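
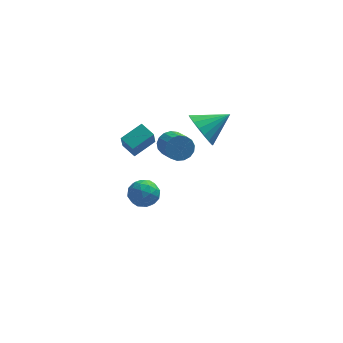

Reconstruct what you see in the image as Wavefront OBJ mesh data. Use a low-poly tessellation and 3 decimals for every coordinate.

v -0.699 2.596 -3.331
v -0.139 2.797 -3.941
v -0.221 1.303 -3.319
v 0.339 1.504 -3.929
v 0.429 1.826 -3.145
v 0.133 2.625 -3.153
v -0.493 1.475 -4.107
v -0.789 2.274 -4.115
v -0.012 2.104 -4.421
v 0.558 2.321 -3.826
v -0.918 1.779 -3.434
v -0.348 1.996 -2.839
v -0.461 2.81 -3.637
v 0.101 1.29 -3.623
v 0.154 1.479 -3.162
v 0.483 1.598 -3.521
v -0.301 2.708 -3.174
v 0.028 2.827 -3.532
v 0.362 2.256 -3.065
v -0.388 1.273 -3.728
v -0.059 1.392 -4.086
v -0.843 2.502 -3.739
v -0.514 2.621 -4.098
v -0.722 1.844 -4.195
v -0.058 2.521 -4.278
v 0.224 1.761 -4.27
v -0.266 1.744 -4.375
v -0.439 2.214 -4.38
v 0.278 2.648 -3.928
v 0.559 1.889 -3.921
v 0.612 2.078 -3.46
v 0.438 2.547 -3.465
v 0.352 2.241 -4.21
v -0.919 2.211 -3.339
v -0.638 1.452 -3.332
v -0.798 1.553 -3.795
v -0.972 2.022 -3.8
v -0.584 2.339 -2.99
v -0.302 1.579 -2.982
v 0.079 1.886 -2.88
v -0.094 2.356 -2.885
v -0.712 1.859 -3.05
v -1.153 -0.256 1.984
v -1.23 -0.852 3.011
v -0.186 0.409 2.443
v -0.263 -0.188 3.47
v -0.617 -0.832 1.69
v -0.694 -1.429 2.717
v 0.35 -0.168 2.149
v 0.273 -0.764 3.176
v 1.109 0.407 1.509
v 1.665 0.739 1.801
v 2.027 -0.415 2.423
v 1.471 -0.747 2.131
v 1.416 0.783 2.028
v 1.777 -0.371 2.65
v 1.096 0.741 2.135
v 1.458 -0.413 2.758
v 0.78 0.622 2.1
v 1.141 -0.532 2.722
v 0.539 0.455 1.929
v 0.9 -0.7 2.551
v 0.428 0.276 1.661
v 0.79 -0.878 2.284
v 0.474 0.127 1.359
v 0.836 -1.027 1.981
v 0.665 0.043 1.091
v 1.027 -1.111 1.714
v 0.958 0.042 0.919
v 1.32 -1.112 1.541
v 1.286 0.124 0.882
v 1.647 -1.03 1.504
v 1.573 0.272 0.988
v 1.934 -0.882 1.611
v 1.754 0.45 1.214
v 2.115 -0.704 1.836
v 1.787 0.619 1.507
v 2.149 -0.535 2.13
v 2.513 1.243 1.74
v 3.02 1.166 0.858
v 3.907 1.697 2.5
v 2.88 1.598 0.857
v 2.667 1.959 1.03
v 2.424 2.179 1.345
v 2.199 2.214 1.737
v 2.036 2.056 2.131
v 1.968 1.737 2.447
v 2.007 1.321 2.623
v 2.147 0.889 2.624
v 2.36 0.527 2.45
v 2.603 0.307 2.136
v 2.828 0.273 1.744
v 2.991 0.431 1.35
v 3.059 0.749 1.034
f 1 38 17
f 38 12 41
f 17 41 6
f 38 41 17
f 1 17 13
f 17 6 18
f 13 18 2
f 17 18 13
f 1 13 22
f 13 2 23
f 22 23 8
f 13 23 22
f 1 22 34
f 22 8 37
f 34 37 11
f 22 37 34
f 1 34 38
f 34 11 42
f 38 42 12
f 34 42 38
f 2 18 29
f 18 6 32
f 29 32 10
f 18 32 29
f 6 41 19
f 41 12 40
f 19 40 5
f 41 40 19
f 12 42 39
f 42 11 35
f 39 35 3
f 42 35 39
f 11 37 36
f 37 8 24
f 36 24 7
f 37 24 36
f 8 23 28
f 23 2 25
f 28 25 9
f 23 25 28
f 4 30 16
f 30 10 31
f 16 31 5
f 30 31 16
f 4 16 14
f 16 5 15
f 14 15 3
f 16 15 14
f 4 14 21
f 14 3 20
f 21 20 7
f 14 20 21
f 4 21 26
f 21 7 27
f 26 27 9
f 21 27 26
f 4 26 30
f 26 9 33
f 30 33 10
f 26 33 30
f 5 31 19
f 31 10 32
f 19 32 6
f 31 32 19
f 3 15 39
f 15 5 40
f 39 40 12
f 15 40 39
f 7 20 36
f 20 3 35
f 36 35 11
f 20 35 36
f 9 27 28
f 27 7 24
f 28 24 8
f 27 24 28
f 10 33 29
f 33 9 25
f 29 25 2
f 33 25 29
f 44 46 43
f 47 44 43
f 43 46 45
f 45 47 43
f 44 50 46
f 48 44 47
f 48 50 44
f 46 50 45
f 49 47 45
f 45 50 49
f 49 48 47
f 50 48 49
f 52 51 55
f 52 55 53
f 53 55 56
f 53 56 54
f 55 51 57
f 55 57 56
f 56 57 58
f 56 58 54
f 57 51 59
f 57 59 58
f 58 59 60
f 58 60 54
f 59 51 61
f 59 61 60
f 60 61 62
f 60 62 54
f 61 51 63
f 61 63 62
f 62 63 64
f 62 64 54
f 63 51 65
f 63 65 64
f 64 65 66
f 64 66 54
f 65 51 67
f 65 67 66
f 66 67 68
f 66 68 54
f 67 51 69
f 67 69 68
f 68 69 70
f 68 70 54
f 69 51 71
f 69 71 70
f 70 71 72
f 70 72 54
f 71 51 73
f 71 73 72
f 72 73 74
f 72 74 54
f 73 51 75
f 73 75 74
f 74 75 76
f 74 76 54
f 75 51 77
f 75 77 76
f 76 77 78
f 76 78 54
f 77 51 52
f 77 52 78
f 78 52 53
f 78 53 54
f 80 79 82
f 80 82 81
f 82 79 83
f 82 83 81
f 83 79 84
f 83 84 81
f 84 79 85
f 84 85 81
f 85 79 86
f 85 86 81
f 86 79 87
f 86 87 81
f 87 79 88
f 87 88 81
f 88 79 89
f 88 89 81
f 89 79 90
f 89 90 81
f 90 79 91
f 90 91 81
f 91 79 92
f 91 92 81
f 92 79 93
f 92 93 81
f 93 79 94
f 93 94 81
f 94 79 80
f 94 80 81



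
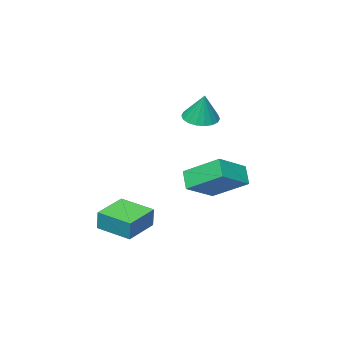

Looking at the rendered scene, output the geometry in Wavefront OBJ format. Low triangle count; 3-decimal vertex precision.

v 0.28 0.752 -4.012
v 0.384 0.926 -3.176
v -0.093 2.102 -4.246
v 0.011 2.276 -3.411
v 1.629 1.084 -4.249
v 1.733 1.258 -3.414
v 1.256 2.434 -4.484
v 1.36 2.608 -3.648
v -2.451 2.64 -3.258
v -2.762 2.119 -2.62
v -2.966 4 -2.397
v -3.276 3.479 -1.759
v -1.124 2.701 -2.561
v -1.434 2.18 -1.923
v -1.638 4.061 -1.7
v -1.949 3.54 -1.062
v -2.876 1.505 0.271
v -2.205 1.308 0.249
v -2.724 1.895 1.449
v -2.194 1.604 0.15
v -2.318 1.879 0.075
v -2.553 2.081 0.039
v -2.851 2.168 0.048
v -3.155 2.124 0.102
v -3.404 1.958 0.189
v -3.548 1.702 0.293
v -3.559 1.407 0.392
v -3.434 1.131 0.467
v -3.2 0.929 0.503
v -2.901 0.842 0.494
v -2.597 0.886 0.44
v -2.349 1.052 0.353
f 2 4 1
f 5 2 1
f 1 4 3
f 3 5 1
f 2 8 4
f 6 2 5
f 6 8 2
f 4 8 3
f 7 5 3
f 3 8 7
f 7 6 5
f 8 6 7
f 10 12 9
f 13 10 9
f 9 12 11
f 11 13 9
f 10 16 12
f 14 10 13
f 14 16 10
f 12 16 11
f 15 13 11
f 11 16 15
f 15 14 13
f 16 14 15
f 18 17 20
f 18 20 19
f 20 17 21
f 20 21 19
f 21 17 22
f 21 22 19
f 22 17 23
f 22 23 19
f 23 17 24
f 23 24 19
f 24 17 25
f 24 25 19
f 25 17 26
f 25 26 19
f 26 17 27
f 26 27 19
f 27 17 28
f 27 28 19
f 28 17 29
f 28 29 19
f 29 17 30
f 29 30 19
f 30 17 31
f 30 31 19
f 31 17 32
f 31 32 19
f 32 17 18
f 32 18 19



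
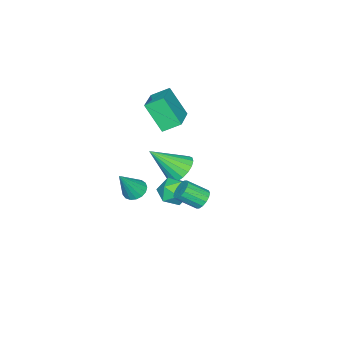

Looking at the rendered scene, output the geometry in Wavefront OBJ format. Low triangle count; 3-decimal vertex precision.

v -0.004 -3.237 -0.888
v 0.414 -3.732 -1.225
v 0.984 -3.543 0.788
v 0.586 -3.432 -1.272
v 0.623 -3.087 -1.23
v 0.517 -2.776 -1.111
v 0.291 -2.571 -0.941
v -0.002 -2.519 -0.758
v -0.296 -2.631 -0.606
v -0.523 -2.882 -0.518
v -0.631 -3.214 -0.515
v -0.595 -3.552 -0.598
v -0.424 -3.817 -0.747
v -0.156 -3.95 -0.929
v 0.146 -3.919 -1.101
v 2.699 2.72 2.898
v 3.25 2.864 2.652
v 3.831 1.943 3.415
v 3.281 1.8 3.662
v 3.22 3.057 2.907
v 3.802 2.136 3.67
v 3.051 3.159 3.159
v 3.633 2.238 3.923
v 2.787 3.144 3.342
v 3.369 2.223 4.105
v 2.5 3.016 3.406
v 3.082 2.095 4.169
v 2.266 2.808 3.334
v 2.848 1.887 4.097
v 2.149 2.577 3.145
v 2.73 1.656 3.908
v 2.178 2.384 2.89
v 2.76 1.463 3.653
v 2.347 2.282 2.637
v 2.929 1.361 3.401
v 2.611 2.297 2.455
v 3.193 1.376 3.218
v 2.898 2.425 2.391
v 3.48 1.504 3.154
v 3.132 2.633 2.463
v 3.714 1.712 3.226
v 2.558 1.256 1.688
v 3.106 0.617 2.095
v 1.394 0.803 2.545
v 1.942 0.164 2.952
v 2.085 1.074 3.115
v 2.804 1.354 2.586
v 1.696 0.066 2.054
v 2.415 0.346 1.525
v 2.574 -0.119 2.321
v 2.814 0.504 2.977
v 1.686 0.916 1.663
v 1.926 1.539 2.319
v 0.984 0.306 3.007
v 1.712 0.918 3.132
v 1.856 -1.026 4.453
v 1.428 1.048 3.423
v 1.056 1.031 3.632
v 0.669 0.87 3.717
v 0.345 0.598 3.662
v 0.147 0.267 3.477
v 0.115 -0.055 3.199
v 0.255 -0.307 2.883
v 0.539 -0.437 2.592
v 0.912 -0.42 2.383
v 1.298 -0.259 2.297
v 1.622 0.014 2.353
v 1.82 0.344 2.538
v 1.852 0.667 2.816
v -4.926 -3.073 2.278
v -4.95 -4.232 3.933
v -3.138 -2.298 2.848
v -3.163 -3.457 4.502
v -4.357 -3.943 1.678
v -4.382 -5.102 3.332
v -2.57 -3.168 2.247
v -2.594 -4.327 3.902
f 2 1 4
f 2 4 3
f 4 1 5
f 4 5 3
f 5 1 6
f 5 6 3
f 6 1 7
f 6 7 3
f 7 1 8
f 7 8 3
f 8 1 9
f 8 9 3
f 9 1 10
f 9 10 3
f 10 1 11
f 10 11 3
f 11 1 12
f 11 12 3
f 12 1 13
f 12 13 3
f 13 1 14
f 13 14 3
f 14 1 15
f 14 15 3
f 15 1 2
f 15 2 3
f 17 16 20
f 17 20 18
f 18 20 21
f 18 21 19
f 20 16 22
f 20 22 21
f 21 22 23
f 21 23 19
f 22 16 24
f 22 24 23
f 23 24 25
f 23 25 19
f 24 16 26
f 24 26 25
f 25 26 27
f 25 27 19
f 26 16 28
f 26 28 27
f 27 28 29
f 27 29 19
f 28 16 30
f 28 30 29
f 29 30 31
f 29 31 19
f 30 16 32
f 30 32 31
f 31 32 33
f 31 33 19
f 32 16 34
f 32 34 33
f 33 34 35
f 33 35 19
f 34 16 36
f 34 36 35
f 35 36 37
f 35 37 19
f 36 16 38
f 36 38 37
f 37 38 39
f 37 39 19
f 38 16 40
f 38 40 39
f 39 40 41
f 39 41 19
f 40 16 17
f 40 17 41
f 41 17 18
f 41 18 19
f 42 53 47
f 42 47 43
f 42 43 49
f 42 49 52
f 42 52 53
f 43 47 51
f 47 53 46
f 53 52 44
f 52 49 48
f 49 43 50
f 45 51 46
f 45 46 44
f 45 44 48
f 45 48 50
f 45 50 51
f 46 51 47
f 44 46 53
f 48 44 52
f 50 48 49
f 51 50 43
f 55 54 57
f 55 57 56
f 57 54 58
f 57 58 56
f 58 54 59
f 58 59 56
f 59 54 60
f 59 60 56
f 60 54 61
f 60 61 56
f 61 54 62
f 61 62 56
f 62 54 63
f 62 63 56
f 63 54 64
f 63 64 56
f 64 54 65
f 64 65 56
f 65 54 66
f 65 66 56
f 66 54 67
f 66 67 56
f 67 54 68
f 67 68 56
f 68 54 69
f 68 69 56
f 69 54 55
f 69 55 56
f 71 73 70
f 74 71 70
f 70 73 72
f 72 74 70
f 71 77 73
f 75 71 74
f 75 77 71
f 73 77 72
f 76 74 72
f 72 77 76
f 76 75 74
f 77 75 76



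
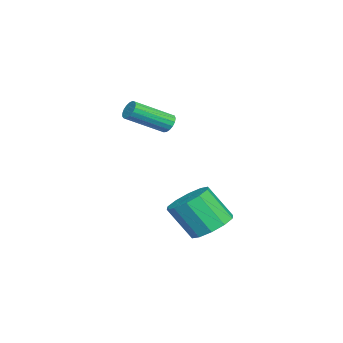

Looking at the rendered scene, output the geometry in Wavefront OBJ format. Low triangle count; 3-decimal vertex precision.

v -4.006 -2.704 -0.864
v -3.513 -2.568 -1.066
v -2.621 -4.22 0.003
v -3.114 -4.356 0.204
v -3.529 -2.432 -0.841
v -2.637 -4.083 0.228
v -3.654 -2.358 -0.622
v -2.762 -4.009 0.447
v -3.86 -2.363 -0.459
v -2.969 -4.014 0.61
v -4.1 -2.446 -0.388
v -3.208 -4.098 0.681
v -4.318 -2.589 -0.426
v -3.426 -4.241 0.643
v -4.464 -2.758 -0.565
v -3.572 -4.409 0.504
v -4.506 -2.915 -0.773
v -3.614 -4.566 0.296
v -4.433 -3.023 -1.001
v -3.541 -4.675 0.068
v -4.262 -3.059 -1.198
v -3.37 -4.71 -0.129
v -4.033 -3.013 -1.319
v -3.141 -4.664 -0.25
v -3.797 -2.896 -1.336
v -2.905 -4.548 -0.267
v -3.609 -2.736 -1.244
v -2.718 -4.387 -0.175
v 1.762 0.218 -4.727
v 2.736 -0.187 -4.957
v 2.653 -1.283 -3.383
v 1.678 -0.878 -3.153
v 2.822 0.354 -4.576
v 2.739 -0.742 -3.002
v 2.504 0.843 -4.253
v 2.42 -0.253 -2.678
v 1.902 1.093 -4.11
v 1.818 -0.003 -2.536
v 1.246 1.009 -4.203
v 1.163 -0.087 -2.629
v 0.787 0.623 -4.497
v 0.704 -0.473 -2.923
v 0.701 0.082 -4.878
v 0.618 -1.014 -3.304
v 1.02 -0.407 -5.202
v 0.936 -1.503 -3.627
v 1.622 -0.657 -5.344
v 1.538 -1.753 -3.77
v 2.277 -0.573 -5.251
v 2.194 -1.669 -3.677
f 2 1 5
f 2 5 3
f 3 5 6
f 3 6 4
f 5 1 7
f 5 7 6
f 6 7 8
f 6 8 4
f 7 1 9
f 7 9 8
f 8 9 10
f 8 10 4
f 9 1 11
f 9 11 10
f 10 11 12
f 10 12 4
f 11 1 13
f 11 13 12
f 12 13 14
f 12 14 4
f 13 1 15
f 13 15 14
f 14 15 16
f 14 16 4
f 15 1 17
f 15 17 16
f 16 17 18
f 16 18 4
f 17 1 19
f 17 19 18
f 18 19 20
f 18 20 4
f 19 1 21
f 19 21 20
f 20 21 22
f 20 22 4
f 21 1 23
f 21 23 22
f 22 23 24
f 22 24 4
f 23 1 25
f 23 25 24
f 24 25 26
f 24 26 4
f 25 1 27
f 25 27 26
f 26 27 28
f 26 28 4
f 27 1 2
f 27 2 28
f 28 2 3
f 28 3 4
f 30 29 33
f 30 33 31
f 31 33 34
f 31 34 32
f 33 29 35
f 33 35 34
f 34 35 36
f 34 36 32
f 35 29 37
f 35 37 36
f 36 37 38
f 36 38 32
f 37 29 39
f 37 39 38
f 38 39 40
f 38 40 32
f 39 29 41
f 39 41 40
f 40 41 42
f 40 42 32
f 41 29 43
f 41 43 42
f 42 43 44
f 42 44 32
f 43 29 45
f 43 45 44
f 44 45 46
f 44 46 32
f 45 29 47
f 45 47 46
f 46 47 48
f 46 48 32
f 47 29 49
f 47 49 48
f 48 49 50
f 48 50 32
f 49 29 30
f 49 30 50
f 50 30 31
f 50 31 32



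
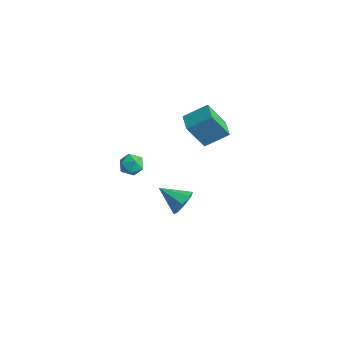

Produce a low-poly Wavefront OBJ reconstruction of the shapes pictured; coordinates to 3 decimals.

v 1.956 1.597 1.973
v 1.427 0.692 3.77
v 2.696 2.836 2.815
v 2.167 1.931 4.611
v 3.013 0.969 1.969
v 2.484 0.064 3.765
v 3.753 2.208 2.81
v 3.224 1.303 4.607
v -0.008 -1.859 0.577
v 0.704 -1.741 0.944
v 0.376 -3.059 0.216
v 1.088 -2.941 0.583
v 0.413 -3.016 1.024
v 0.176 -2.275 1.247
v 0.904 -2.525 -0.087
v 0.667 -1.784 0.136
v 1.268 -2.153 0.533
v 0.965 -2.456 1.22
v 0.115 -2.344 -0.06
v -0.188 -2.647 0.627
v 1.725 0.514 -4.209
v 2.167 0.69 -3.387
v 0.335 -0.194 -3.311
v 1.747 1.243 -3.6
v 1.313 1.37 -4.17
v 1.121 0.995 -4.763
v 1.282 0.339 -5.032
v 1.702 -0.215 -4.818
v 2.136 -0.341 -4.248
v 2.328 0.033 -3.656
f 2 4 1
f 5 2 1
f 1 4 3
f 3 5 1
f 2 8 4
f 6 2 5
f 6 8 2
f 4 8 3
f 7 5 3
f 3 8 7
f 7 6 5
f 8 6 7
f 9 20 14
f 9 14 10
f 9 10 16
f 9 16 19
f 9 19 20
f 10 14 18
f 14 20 13
f 20 19 11
f 19 16 15
f 16 10 17
f 12 18 13
f 12 13 11
f 12 11 15
f 12 15 17
f 12 17 18
f 13 18 14
f 11 13 20
f 15 11 19
f 17 15 16
f 18 17 10
f 22 21 24
f 22 24 23
f 24 21 25
f 24 25 23
f 25 21 26
f 25 26 23
f 26 21 27
f 26 27 23
f 27 21 28
f 27 28 23
f 28 21 29
f 28 29 23
f 29 21 30
f 29 30 23
f 30 21 22
f 30 22 23



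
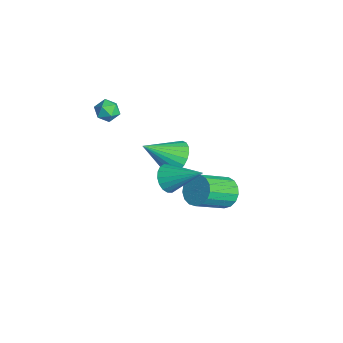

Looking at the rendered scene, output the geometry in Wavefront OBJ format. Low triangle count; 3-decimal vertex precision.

v 2.256 -0.135 1.546
v 2.781 -0.119 0.983
v 3.344 1.115 2.594
v 2.57 0.136 0.897
v 2.297 0.339 0.94
v 2.015 0.447 1.103
v 1.782 0.44 1.353
v 1.642 0.32 1.642
v 1.624 0.109 1.912
v 1.731 -0.15 2.109
v 1.942 -0.406 2.195
v 2.216 -0.608 2.152
v 2.497 -0.716 1.989
v 2.731 -0.709 1.739
v 2.871 -0.589 1.45
v 2.889 -0.378 1.18
v -0.362 3.505 -3.268
v 0.25 3.269 -3.839
v 0.715 1.679 -2.683
v 0.102 1.915 -2.112
v 0.452 3.52 -3.575
v 0.916 1.93 -2.419
v 0.467 3.767 -3.24
v 0.931 2.177 -2.084
v 0.292 3.955 -2.912
v 0.756 2.365 -1.756
v -0.033 4.039 -2.665
v 0.432 2.449 -1.51
v -0.433 4.001 -2.557
v 0.032 2.411 -1.401
v -0.817 3.85 -2.611
v -0.352 2.259 -1.455
v -1.097 3.619 -2.816
v -0.632 2.029 -1.66
v -1.208 3.362 -3.124
v -0.744 1.772 -1.968
v -1.126 3.138 -3.465
v -0.662 1.548 -2.31
v -0.869 2.998 -3.761
v -0.404 1.408 -2.606
v -0.496 2.975 -3.944
v -0.031 1.384 -2.789
v -0.092 3.072 -3.972
v 0.373 1.482 -2.817
v -0.183 1.016 0.403
v 0.664 0.665 0.085
v -0.377 -0.516 1.577
v 0.777 0.876 0.379
v 0.744 1.108 0.676
v 0.569 1.326 0.932
v 0.281 1.496 1.107
v -0.078 1.594 1.175
v -0.454 1.604 1.126
v -0.787 1.524 0.966
v -1.029 1.367 0.721
v -1.142 1.157 0.428
v -1.109 0.925 0.13
v -0.935 0.707 -0.125
v -0.646 0.536 -0.301
v -0.287 0.438 -0.369
v 0.088 0.429 -0.319
v 0.422 0.508 -0.16
v -4.128 -0.645 1.433
v -3.486 -0.651 1.199
v -4.114 -1.749 1.501
v -3.472 -1.755 1.267
v -3.606 -1.507 1.889
v -3.615 -0.825 1.847
v -3.985 -1.575 0.853
v -3.994 -0.893 0.811
v -3.398 -1.226 0.84
v -3.163 -1.184 1.481
v -4.437 -1.216 1.219
v -4.202 -1.174 1.86
f 2 1 4
f 2 4 3
f 4 1 5
f 4 5 3
f 5 1 6
f 5 6 3
f 6 1 7
f 6 7 3
f 7 1 8
f 7 8 3
f 8 1 9
f 8 9 3
f 9 1 10
f 9 10 3
f 10 1 11
f 10 11 3
f 11 1 12
f 11 12 3
f 12 1 13
f 12 13 3
f 13 1 14
f 13 14 3
f 14 1 15
f 14 15 3
f 15 1 16
f 15 16 3
f 16 1 2
f 16 2 3
f 18 17 21
f 18 21 19
f 19 21 22
f 19 22 20
f 21 17 23
f 21 23 22
f 22 23 24
f 22 24 20
f 23 17 25
f 23 25 24
f 24 25 26
f 24 26 20
f 25 17 27
f 25 27 26
f 26 27 28
f 26 28 20
f 27 17 29
f 27 29 28
f 28 29 30
f 28 30 20
f 29 17 31
f 29 31 30
f 30 31 32
f 30 32 20
f 31 17 33
f 31 33 32
f 32 33 34
f 32 34 20
f 33 17 35
f 33 35 34
f 34 35 36
f 34 36 20
f 35 17 37
f 35 37 36
f 36 37 38
f 36 38 20
f 37 17 39
f 37 39 38
f 38 39 40
f 38 40 20
f 39 17 41
f 39 41 40
f 40 41 42
f 40 42 20
f 41 17 43
f 41 43 42
f 42 43 44
f 42 44 20
f 43 17 18
f 43 18 44
f 44 18 19
f 44 19 20
f 46 45 48
f 46 48 47
f 48 45 49
f 48 49 47
f 49 45 50
f 49 50 47
f 50 45 51
f 50 51 47
f 51 45 52
f 51 52 47
f 52 45 53
f 52 53 47
f 53 45 54
f 53 54 47
f 54 45 55
f 54 55 47
f 55 45 56
f 55 56 47
f 56 45 57
f 56 57 47
f 57 45 58
f 57 58 47
f 58 45 59
f 58 59 47
f 59 45 60
f 59 60 47
f 60 45 61
f 60 61 47
f 61 45 62
f 61 62 47
f 62 45 46
f 62 46 47
f 63 74 68
f 63 68 64
f 63 64 70
f 63 70 73
f 63 73 74
f 64 68 72
f 68 74 67
f 74 73 65
f 73 70 69
f 70 64 71
f 66 72 67
f 66 67 65
f 66 65 69
f 66 69 71
f 66 71 72
f 67 72 68
f 65 67 74
f 69 65 73
f 71 69 70
f 72 71 64



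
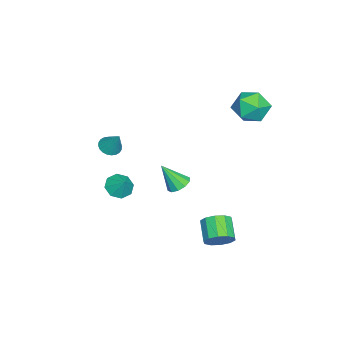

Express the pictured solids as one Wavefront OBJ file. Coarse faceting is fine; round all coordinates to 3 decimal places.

v -1.967 -3.624 -3.956
v -1.193 -3.922 -4.279
v -1.393 -3.076 -3.084
v -1.37 -3.319 -4.541
v -1.897 -2.894 -4.461
v -2.465 -2.898 -4.085
v -2.741 -3.326 -3.634
v -2.564 -3.93 -3.371
v -2.037 -4.354 -3.452
v -1.469 -4.351 -3.828
v 3.9 3.575 -2.783
v 4.388 3.606 -2.051
v 3.267 3.156 -1.285
v 2.78 3.125 -2.017
v 4.15 4.091 -2.115
v 3.029 3.641 -1.349
v 3.816 4.378 -2.434
v 2.696 3.929 -1.668
v 3.515 4.359 -2.887
v 2.394 3.909 -2.12
v 3.361 4.04 -3.299
v 2.24 3.59 -2.533
v 3.413 3.544 -3.515
v 2.292 3.094 -2.749
v 3.651 3.059 -3.451
v 2.53 2.609 -2.685
v 3.984 2.771 -3.132
v 2.864 2.322 -2.366
v 4.286 2.791 -2.68
v 3.165 2.341 -1.913
v 4.44 3.11 -2.267
v 3.319 2.66 -1.501
v 1.589 -3.066 2.092
v 1.953 -2.633 1.715
v 2.091 -2.394 3.348
v 1.724 -2.502 1.737
v 1.473 -2.457 1.813
v 1.241 -2.504 1.931
v 1.061 -2.637 2.074
v 0.962 -2.836 2.22
v 0.958 -3.069 2.346
v 1.05 -3.302 2.434
v 1.224 -3.499 2.469
v 1.454 -3.63 2.448
v 1.704 -3.675 2.372
v 1.937 -3.627 2.253
v 2.117 -3.494 2.11
v 2.216 -3.296 1.965
v 2.22 -3.063 1.838
v 2.127 -2.83 1.751
v -3.65 4.271 2.447
v -2.467 4.427 2.64
v -3.733 3.033 3.96
v -2.55 3.189 4.153
v -3.322 4.095 4.368
v -3.27 4.86 3.433
v -2.93 2.6 3.167
v -2.878 3.365 2.232
v -2.021 3.394 3.085
v -2.264 4.318 3.827
v -3.936 3.142 2.773
v -4.179 4.066 3.515
v -1.838 -0.079 -3.042
v -1.315 0.419 -2.775
v -1.682 -1.061 -1.518
v -1.744 0.568 -2.635
v -2.21 0.47 -2.65
v -2.533 0.162 -2.815
v -2.591 -0.237 -3.067
v -2.362 -0.577 -3.309
v -1.932 -0.726 -3.449
v -1.467 -0.628 -3.434
v -1.143 -0.32 -3.269
v -1.085 0.079 -3.017
f 2 1 4
f 2 4 3
f 4 1 5
f 4 5 3
f 5 1 6
f 5 6 3
f 6 1 7
f 6 7 3
f 7 1 8
f 7 8 3
f 8 1 9
f 8 9 3
f 9 1 10
f 9 10 3
f 10 1 2
f 10 2 3
f 12 11 15
f 12 15 13
f 13 15 16
f 13 16 14
f 15 11 17
f 15 17 16
f 16 17 18
f 16 18 14
f 17 11 19
f 17 19 18
f 18 19 20
f 18 20 14
f 19 11 21
f 19 21 20
f 20 21 22
f 20 22 14
f 21 11 23
f 21 23 22
f 22 23 24
f 22 24 14
f 23 11 25
f 23 25 24
f 24 25 26
f 24 26 14
f 25 11 27
f 25 27 26
f 26 27 28
f 26 28 14
f 27 11 29
f 27 29 28
f 28 29 30
f 28 30 14
f 29 11 31
f 29 31 30
f 30 31 32
f 30 32 14
f 31 11 12
f 31 12 32
f 32 12 13
f 32 13 14
f 34 33 36
f 34 36 35
f 36 33 37
f 36 37 35
f 37 33 38
f 37 38 35
f 38 33 39
f 38 39 35
f 39 33 40
f 39 40 35
f 40 33 41
f 40 41 35
f 41 33 42
f 41 42 35
f 42 33 43
f 42 43 35
f 43 33 44
f 43 44 35
f 44 33 45
f 44 45 35
f 45 33 46
f 45 46 35
f 46 33 47
f 46 47 35
f 47 33 48
f 47 48 35
f 48 33 49
f 48 49 35
f 49 33 50
f 49 50 35
f 50 33 34
f 50 34 35
f 51 62 56
f 51 56 52
f 51 52 58
f 51 58 61
f 51 61 62
f 52 56 60
f 56 62 55
f 62 61 53
f 61 58 57
f 58 52 59
f 54 60 55
f 54 55 53
f 54 53 57
f 54 57 59
f 54 59 60
f 55 60 56
f 53 55 62
f 57 53 61
f 59 57 58
f 60 59 52
f 64 63 66
f 64 66 65
f 66 63 67
f 66 67 65
f 67 63 68
f 67 68 65
f 68 63 69
f 68 69 65
f 69 63 70
f 69 70 65
f 70 63 71
f 70 71 65
f 71 63 72
f 71 72 65
f 72 63 73
f 72 73 65
f 73 63 74
f 73 74 65
f 74 63 64
f 74 64 65



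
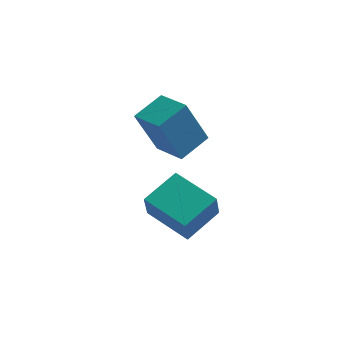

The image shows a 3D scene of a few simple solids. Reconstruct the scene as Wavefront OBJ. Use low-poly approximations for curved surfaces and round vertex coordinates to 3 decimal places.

v 2.705 -0.033 -3.935
v 2.681 -0.44 -3.077
v 1.581 0.717 -3.612
v 1.556 0.31 -2.754
v 3.404 0.83 -3.506
v 3.379 0.423 -2.648
v 2.279 1.58 -3.183
v 2.255 1.173 -2.325
v 1.748 1.41 -1.597
v 1.206 1.19 -0.248
v 2.342 2.105 -1.245
v 1.8 1.886 0.104
v 2.46 0.714 -1.424
v 1.918 0.495 -0.075
v 3.054 1.41 -1.072
v 2.512 1.19 0.277
f 2 4 1
f 5 2 1
f 1 4 3
f 3 5 1
f 2 8 4
f 6 2 5
f 6 8 2
f 4 8 3
f 7 5 3
f 3 8 7
f 7 6 5
f 8 6 7
f 10 12 9
f 13 10 9
f 9 12 11
f 11 13 9
f 10 16 12
f 14 10 13
f 14 16 10
f 12 16 11
f 15 13 11
f 11 16 15
f 15 14 13
f 16 14 15



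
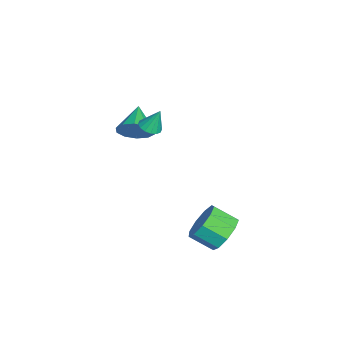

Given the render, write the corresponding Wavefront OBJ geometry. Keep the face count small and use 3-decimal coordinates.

v -0.845 -2.085 2.888
v -0.499 -2.517 3.062
v -0.815 -1.615 3.992
v -0.313 -2.302 2.966
v -0.269 -2.029 2.848
v -0.38 -1.771 2.742
v -0.615 -1.597 2.674
v -0.912 -1.554 2.664
v -1.191 -1.653 2.714
v -1.378 -1.868 2.811
v -1.421 -2.141 2.928
v -1.31 -2.399 3.035
v -1.075 -2.573 3.102
v -0.778 -2.616 3.112
v 2.943 1.428 -1.447
v 3.495 0.89 -2.1
v 3.25 -0.205 -1.405
v 2.697 0.332 -0.753
v 3.896 1.124 -1.588
v 3.65 0.029 -0.893
v 3.851 1.501 -1.011
v 3.605 0.406 -0.316
v 3.38 1.843 -0.638
v 3.135 0.748 0.057
v 2.706 1.991 -0.644
v 2.46 0.896 0.051
v 2.142 1.875 -1.026
v 1.896 0.78 -0.331
v 1.953 1.55 -1.605
v 1.707 0.455 -0.91
v 2.227 1.167 -2.111
v 1.981 0.072 -1.416
v 2.836 0.906 -2.306
v 2.591 -0.189 -1.611
v -2.27 -2.837 1.465
v -1.901 -2.305 2.146
v -3.69 -2.763 2.175
v -2.092 -1.952 1.727
v -2.352 -1.937 1.207
v -2.579 -2.266 0.786
v -2.689 -2.813 0.624
v -2.638 -3.369 0.783
v -2.447 -3.722 1.203
v -2.188 -3.737 1.723
v -1.96 -3.408 2.144
v -1.85 -2.861 2.306
f 2 1 4
f 2 4 3
f 4 1 5
f 4 5 3
f 5 1 6
f 5 6 3
f 6 1 7
f 6 7 3
f 7 1 8
f 7 8 3
f 8 1 9
f 8 9 3
f 9 1 10
f 9 10 3
f 10 1 11
f 10 11 3
f 11 1 12
f 11 12 3
f 12 1 13
f 12 13 3
f 13 1 14
f 13 14 3
f 14 1 2
f 14 2 3
f 16 15 19
f 16 19 17
f 17 19 20
f 17 20 18
f 19 15 21
f 19 21 20
f 20 21 22
f 20 22 18
f 21 15 23
f 21 23 22
f 22 23 24
f 22 24 18
f 23 15 25
f 23 25 24
f 24 25 26
f 24 26 18
f 25 15 27
f 25 27 26
f 26 27 28
f 26 28 18
f 27 15 29
f 27 29 28
f 28 29 30
f 28 30 18
f 29 15 31
f 29 31 30
f 30 31 32
f 30 32 18
f 31 15 33
f 31 33 32
f 32 33 34
f 32 34 18
f 33 15 16
f 33 16 34
f 34 16 17
f 34 17 18
f 36 35 38
f 36 38 37
f 38 35 39
f 38 39 37
f 39 35 40
f 39 40 37
f 40 35 41
f 40 41 37
f 41 35 42
f 41 42 37
f 42 35 43
f 42 43 37
f 43 35 44
f 43 44 37
f 44 35 45
f 44 45 37
f 45 35 46
f 45 46 37
f 46 35 36
f 46 36 37



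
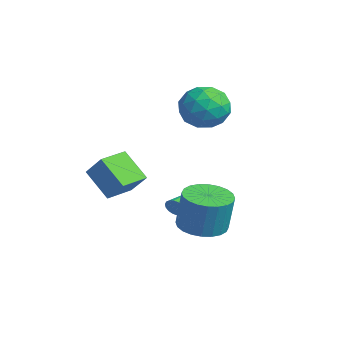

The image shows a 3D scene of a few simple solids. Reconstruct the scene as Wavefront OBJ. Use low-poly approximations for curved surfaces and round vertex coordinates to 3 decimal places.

v 0.093 -1.379 -1.709
v 1.157 -1.386 -1.894
v 1.471 -1.247 -0.096
v 0.407 -1.241 0.089
v 1.074 -0.973 -1.911
v 1.387 -0.834 -0.113
v 0.84 -0.623 -1.897
v 1.153 -0.484 -0.1
v 0.493 -0.387 -1.855
v 0.807 -0.248 -0.058
v 0.086 -0.303 -1.791
v 0.399 -0.164 0.007
v -0.321 -0.382 -1.714
v -0.008 -0.243 0.084
v -0.664 -0.613 -1.636
v -0.351 -0.475 0.162
v -0.893 -0.961 -1.569
v -0.579 -0.823 0.228
v -0.971 -1.373 -1.524
v -0.657 -1.234 0.274
v -0.887 -1.786 -1.507
v -0.574 -1.647 0.291
v -0.653 -2.136 -1.52
v -0.34 -1.997 0.277
v -0.307 -2.372 -1.562
v 0.007 -2.233 0.235
v 0.101 -2.456 -1.627
v 0.414 -2.317 0.171
v 0.508 -2.377 -1.704
v 0.821 -2.238 0.094
v 0.851 -2.145 -1.782
v 1.164 -2.007 0.016
v 1.079 -1.797 -1.848
v 1.393 -1.659 -0.051
v -4.873 0.799 3.572
v -4.11 1.362 2.822
v -3.67 -0.742 3.638
v -2.907 -0.179 2.888
v -3.055 0.228 4.016
v -3.798 1.181 3.976
v -3.982 -0.561 2.484
v -4.725 0.392 2.444
v -3.559 0.522 2.149
v -2.987 1.009 3.096
v -4.793 -0.389 3.364
v -4.221 0.098 4.311
v -4.597 1.216 3.191
v -3.183 -0.596 3.269
v -3.27 -0.357 3.932
v -2.822 -0.026 3.491
v -4.414 1.109 3.87
v -3.966 1.44 3.428
v -3.345 0.774 4.131
v -3.814 -0.82 3.032
v -3.366 -0.489 2.59
v -4.958 0.646 2.969
v -4.51 0.977 2.528
v -4.435 -0.154 2.329
v -3.825 1.053 2.355
v -3.118 0.147 2.393
v -3.75 -0.077 2.156
v -4.187 0.483 2.132
v -3.489 1.339 2.911
v -2.781 0.433 2.95
v -2.868 0.673 3.613
v -3.305 1.233 3.59
v -3.165 0.845 2.516
v -4.999 0.187 3.51
v -4.291 -0.719 3.549
v -4.475 -0.613 2.87
v -4.912 -0.053 2.847
v -4.662 0.473 4.067
v -3.955 -0.433 4.105
v -3.593 0.137 4.328
v -4.03 0.697 4.304
v -4.615 -0.225 3.944
v -3.765 -5.024 0.294
v -2.877 -4.652 1.323
v -4.337 -3.78 0.337
v -3.448 -3.407 1.366
v -2.652 -4.473 -0.866
v -1.763 -4.1 0.163
v -3.223 -3.228 -0.823
v -2.335 -2.856 0.206
v -2.915 -1.382 -2.051
v -2.66 -1.349 -1.611
v -3.885 -0.078 -1.589
v -2.542 -1.212 -1.749
v -2.498 -1.109 -1.946
v -2.536 -1.061 -2.164
v -2.65 -1.076 -2.36
v -2.816 -1.152 -2.495
v -3.002 -1.273 -2.542
v -3.171 -1.416 -2.491
v -3.289 -1.553 -2.354
v -3.333 -1.656 -2.156
v -3.294 -1.704 -1.938
v -3.181 -1.689 -1.742
v -3.014 -1.613 -1.607
v -2.829 -1.492 -1.561
f 2 1 5
f 2 5 3
f 3 5 6
f 3 6 4
f 5 1 7
f 5 7 6
f 6 7 8
f 6 8 4
f 7 1 9
f 7 9 8
f 8 9 10
f 8 10 4
f 9 1 11
f 9 11 10
f 10 11 12
f 10 12 4
f 11 1 13
f 11 13 12
f 12 13 14
f 12 14 4
f 13 1 15
f 13 15 14
f 14 15 16
f 14 16 4
f 15 1 17
f 15 17 16
f 16 17 18
f 16 18 4
f 17 1 19
f 17 19 18
f 18 19 20
f 18 20 4
f 19 1 21
f 19 21 20
f 20 21 22
f 20 22 4
f 21 1 23
f 21 23 22
f 22 23 24
f 22 24 4
f 23 1 25
f 23 25 24
f 24 25 26
f 24 26 4
f 25 1 27
f 25 27 26
f 26 27 28
f 26 28 4
f 27 1 29
f 27 29 28
f 28 29 30
f 28 30 4
f 29 1 31
f 29 31 30
f 30 31 32
f 30 32 4
f 31 1 33
f 31 33 32
f 32 33 34
f 32 34 4
f 33 1 2
f 33 2 34
f 34 2 3
f 34 3 4
f 35 72 51
f 72 46 75
f 51 75 40
f 72 75 51
f 35 51 47
f 51 40 52
f 47 52 36
f 51 52 47
f 35 47 56
f 47 36 57
f 56 57 42
f 47 57 56
f 35 56 68
f 56 42 71
f 68 71 45
f 56 71 68
f 35 68 72
f 68 45 76
f 72 76 46
f 68 76 72
f 36 52 63
f 52 40 66
f 63 66 44
f 52 66 63
f 40 75 53
f 75 46 74
f 53 74 39
f 75 74 53
f 46 76 73
f 76 45 69
f 73 69 37
f 76 69 73
f 45 71 70
f 71 42 58
f 70 58 41
f 71 58 70
f 42 57 62
f 57 36 59
f 62 59 43
f 57 59 62
f 38 64 50
f 64 44 65
f 50 65 39
f 64 65 50
f 38 50 48
f 50 39 49
f 48 49 37
f 50 49 48
f 38 48 55
f 48 37 54
f 55 54 41
f 48 54 55
f 38 55 60
f 55 41 61
f 60 61 43
f 55 61 60
f 38 60 64
f 60 43 67
f 64 67 44
f 60 67 64
f 39 65 53
f 65 44 66
f 53 66 40
f 65 66 53
f 37 49 73
f 49 39 74
f 73 74 46
f 49 74 73
f 41 54 70
f 54 37 69
f 70 69 45
f 54 69 70
f 43 61 62
f 61 41 58
f 62 58 42
f 61 58 62
f 44 67 63
f 67 43 59
f 63 59 36
f 67 59 63
f 78 80 77
f 81 78 77
f 77 80 79
f 79 81 77
f 78 84 80
f 82 78 81
f 82 84 78
f 80 84 79
f 83 81 79
f 79 84 83
f 83 82 81
f 84 82 83
f 86 85 88
f 86 88 87
f 88 85 89
f 88 89 87
f 89 85 90
f 89 90 87
f 90 85 91
f 90 91 87
f 91 85 92
f 91 92 87
f 92 85 93
f 92 93 87
f 93 85 94
f 93 94 87
f 94 85 95
f 94 95 87
f 95 85 96
f 95 96 87
f 96 85 97
f 96 97 87
f 97 85 98
f 97 98 87
f 98 85 99
f 98 99 87
f 99 85 100
f 99 100 87
f 100 85 86
f 100 86 87



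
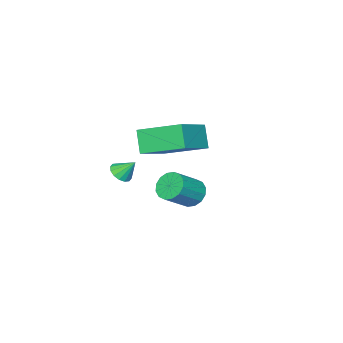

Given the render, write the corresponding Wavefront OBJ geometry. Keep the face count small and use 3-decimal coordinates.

v 0.11 -0.343 2.267
v 2.047 -0.014 3.234
v -0.601 1.593 3.033
v 1.337 1.922 4
v 0.543 0.238 1.2
v 2.481 0.567 2.167
v -0.167 2.174 1.966
v 1.77 2.503 2.933
v -2.007 -0.32 -2.764
v -1.564 -0.572 -3.395
v -0.251 -0.791 -2.386
v -0.693 -0.54 -1.756
v -1.506 -0.157 -3.38
v -0.193 -0.376 -2.372
v -1.582 0.214 -3.2
v -0.269 -0.005 -2.192
v -1.772 0.442 -2.904
v -0.459 0.223 -1.895
v -2.024 0.466 -2.57
v -0.711 0.246 -1.562
v -2.272 0.279 -2.288
v -0.959 0.059 -1.28
v -2.449 -0.069 -2.134
v -1.136 -0.288 -1.125
v -2.507 -0.484 -2.148
v -1.194 -0.703 -1.14
v -2.431 -0.855 -2.328
v -1.118 -1.074 -1.32
v -2.241 -1.083 -2.625
v -0.928 -1.302 -1.616
v -1.989 -1.106 -2.958
v -0.676 -1.326 -1.95
v -1.741 -0.919 -3.24
v -0.428 -1.139 -2.232
v 2.233 -0.799 0.336
v 2.5 -0.338 0.059
v 1.967 -0.181 1.104
v 2.207 -0.336 -0.045
v 1.921 -0.457 -0.046
v 1.718 -0.67 0.055
v 1.654 -0.917 0.231
v 1.744 -1.133 0.436
v 1.966 -1.259 0.614
v 2.259 -1.261 0.717
v 2.544 -1.14 0.719
v 2.747 -0.927 0.617
v 2.811 -0.68 0.441
v 2.721 -0.464 0.236
f 2 4 1
f 5 2 1
f 1 4 3
f 3 5 1
f 2 8 4
f 6 2 5
f 6 8 2
f 4 8 3
f 7 5 3
f 3 8 7
f 7 6 5
f 8 6 7
f 10 9 13
f 10 13 11
f 11 13 14
f 11 14 12
f 13 9 15
f 13 15 14
f 14 15 16
f 14 16 12
f 15 9 17
f 15 17 16
f 16 17 18
f 16 18 12
f 17 9 19
f 17 19 18
f 18 19 20
f 18 20 12
f 19 9 21
f 19 21 20
f 20 21 22
f 20 22 12
f 21 9 23
f 21 23 22
f 22 23 24
f 22 24 12
f 23 9 25
f 23 25 24
f 24 25 26
f 24 26 12
f 25 9 27
f 25 27 26
f 26 27 28
f 26 28 12
f 27 9 29
f 27 29 28
f 28 29 30
f 28 30 12
f 29 9 31
f 29 31 30
f 30 31 32
f 30 32 12
f 31 9 33
f 31 33 32
f 32 33 34
f 32 34 12
f 33 9 10
f 33 10 34
f 34 10 11
f 34 11 12
f 36 35 38
f 36 38 37
f 38 35 39
f 38 39 37
f 39 35 40
f 39 40 37
f 40 35 41
f 40 41 37
f 41 35 42
f 41 42 37
f 42 35 43
f 42 43 37
f 43 35 44
f 43 44 37
f 44 35 45
f 44 45 37
f 45 35 46
f 45 46 37
f 46 35 47
f 46 47 37
f 47 35 48
f 47 48 37
f 48 35 36
f 48 36 37



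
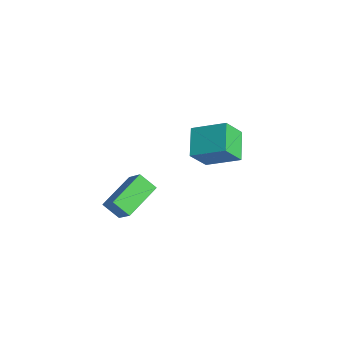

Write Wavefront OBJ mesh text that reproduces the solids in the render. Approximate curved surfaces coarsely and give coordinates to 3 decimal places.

v 2.728 -3.387 -1.936
v 1.99 -3.903 -1.255
v 1.97 -1.502 -1.329
v 1.231 -2.019 -0.648
v 3.789 -3.341 -0.752
v 3.05 -3.858 -0.071
v 3.03 -1.457 -0.145
v 2.292 -1.973 0.536
v 0.028 3.082 -0.919
v 0.103 2.103 0.394
v 1.288 4.392 -0.014
v 1.363 3.412 1.299
v 1.397 2.248 -1.619
v 1.472 1.268 -0.306
v 2.657 3.557 -0.714
v 2.732 2.578 0.599
f 2 4 1
f 5 2 1
f 1 4 3
f 3 5 1
f 2 8 4
f 6 2 5
f 6 8 2
f 4 8 3
f 7 5 3
f 3 8 7
f 7 6 5
f 8 6 7
f 10 12 9
f 13 10 9
f 9 12 11
f 11 13 9
f 10 16 12
f 14 10 13
f 14 16 10
f 12 16 11
f 15 13 11
f 11 16 15
f 15 14 13
f 16 14 15



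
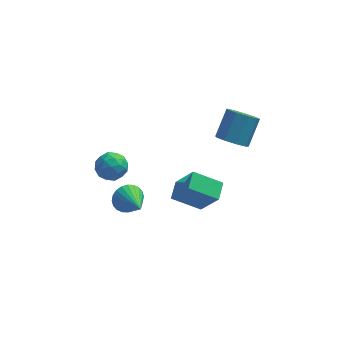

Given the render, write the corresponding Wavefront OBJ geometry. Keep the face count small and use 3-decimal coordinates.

v -4.362 1.886 -3.077
v -3.618 2.596 -3.128
v -3.262 0.704 -3.492
v -2.518 1.414 -3.543
v -2.927 1.162 -2.632
v -3.607 1.893 -2.375
v -3.273 1.407 -4.245
v -3.953 2.138 -3.988
v -2.944 2.301 -3.85
v -2.731 2.149 -2.853
v -4.149 1.151 -3.767
v -3.936 0.999 -2.77
v -4.086 2.345 -3.066
v -2.794 0.955 -3.554
v -3.034 0.807 -3.018
v -2.597 1.225 -3.049
v -4.08 1.931 -2.623
v -3.643 2.349 -2.654
v -3.237 1.506 -2.362
v -3.237 0.951 -3.966
v -2.8 1.369 -3.997
v -4.283 2.075 -3.571
v -3.846 2.493 -3.602
v -3.643 1.794 -4.258
v -3.253 2.589 -3.521
v -2.607 1.894 -3.765
v -3.05 1.89 -4.177
v -3.45 2.319 -4.026
v -3.128 2.5 -2.935
v -2.481 1.805 -3.179
v -2.722 1.657 -2.643
v -3.121 2.086 -2.492
v -2.732 2.326 -3.359
v -4.399 1.495 -3.441
v -3.752 0.8 -3.685
v -3.759 1.214 -4.128
v -4.158 1.643 -3.977
v -4.273 1.406 -2.855
v -3.627 0.711 -3.099
v -3.43 0.981 -2.594
v -3.83 1.41 -2.443
v -4.148 0.974 -3.261
v 3.398 0.004 0.939
v 4.161 -0.613 1.13
v 4.805 0.599 2.472
v 4.042 1.216 2.281
v 4.337 -0.167 0.642
v 4.982 1.045 1.985
v 4.074 0.359 0.293
v 4.718 1.571 1.636
v 3.494 0.719 0.247
v 4.139 1.931 1.589
v 2.869 0.745 0.524
v 3.514 1.957 1.866
v 2.492 0.423 0.995
v 3.136 1.635 2.338
v 2.538 -0.094 1.44
v 3.182 1.118 2.783
v 2.987 -0.566 1.65
v 3.631 0.646 2.993
v 3.628 -0.771 1.528
v 4.272 0.441 2.87
v -2.387 -2.45 -1.837
v -2.072 -1.912 -1.133
v -1.633 -4.19 -0.843
v -2.411 -1.992 -1.016
v -2.745 -2.142 -1.025
v -3.025 -2.338 -1.156
v -3.208 -2.552 -1.392
v -3.266 -2.75 -1.695
v -3.19 -2.903 -2.02
v -2.991 -2.986 -2.317
v -2.701 -2.988 -2.54
v -2.362 -2.909 -2.657
v -2.028 -2.759 -2.649
v -1.748 -2.562 -2.517
v -1.565 -2.349 -2.282
v -1.507 -2.15 -1.978
v -1.583 -1.998 -1.654
v -1.782 -1.914 -1.357
v 0.012 -2.702 -1.537
v 0.974 -3.43 0.291
v 0.27 -1.583 -1.228
v 1.232 -2.31 0.6
v 1.668 -2.83 -2.46
v 2.63 -3.557 -0.632
v 1.926 -1.71 -2.151
v 2.888 -2.438 -0.323
f 1 38 17
f 38 12 41
f 17 41 6
f 38 41 17
f 1 17 13
f 17 6 18
f 13 18 2
f 17 18 13
f 1 13 22
f 13 2 23
f 22 23 8
f 13 23 22
f 1 22 34
f 22 8 37
f 34 37 11
f 22 37 34
f 1 34 38
f 34 11 42
f 38 42 12
f 34 42 38
f 2 18 29
f 18 6 32
f 29 32 10
f 18 32 29
f 6 41 19
f 41 12 40
f 19 40 5
f 41 40 19
f 12 42 39
f 42 11 35
f 39 35 3
f 42 35 39
f 11 37 36
f 37 8 24
f 36 24 7
f 37 24 36
f 8 23 28
f 23 2 25
f 28 25 9
f 23 25 28
f 4 30 16
f 30 10 31
f 16 31 5
f 30 31 16
f 4 16 14
f 16 5 15
f 14 15 3
f 16 15 14
f 4 14 21
f 14 3 20
f 21 20 7
f 14 20 21
f 4 21 26
f 21 7 27
f 26 27 9
f 21 27 26
f 4 26 30
f 26 9 33
f 30 33 10
f 26 33 30
f 5 31 19
f 31 10 32
f 19 32 6
f 31 32 19
f 3 15 39
f 15 5 40
f 39 40 12
f 15 40 39
f 7 20 36
f 20 3 35
f 36 35 11
f 20 35 36
f 9 27 28
f 27 7 24
f 28 24 8
f 27 24 28
f 10 33 29
f 33 9 25
f 29 25 2
f 33 25 29
f 44 43 47
f 44 47 45
f 45 47 48
f 45 48 46
f 47 43 49
f 47 49 48
f 48 49 50
f 48 50 46
f 49 43 51
f 49 51 50
f 50 51 52
f 50 52 46
f 51 43 53
f 51 53 52
f 52 53 54
f 52 54 46
f 53 43 55
f 53 55 54
f 54 55 56
f 54 56 46
f 55 43 57
f 55 57 56
f 56 57 58
f 56 58 46
f 57 43 59
f 57 59 58
f 58 59 60
f 58 60 46
f 59 43 61
f 59 61 60
f 60 61 62
f 60 62 46
f 61 43 44
f 61 44 62
f 62 44 45
f 62 45 46
f 64 63 66
f 64 66 65
f 66 63 67
f 66 67 65
f 67 63 68
f 67 68 65
f 68 63 69
f 68 69 65
f 69 63 70
f 69 70 65
f 70 63 71
f 70 71 65
f 71 63 72
f 71 72 65
f 72 63 73
f 72 73 65
f 73 63 74
f 73 74 65
f 74 63 75
f 74 75 65
f 75 63 76
f 75 76 65
f 76 63 77
f 76 77 65
f 77 63 78
f 77 78 65
f 78 63 79
f 78 79 65
f 79 63 80
f 79 80 65
f 80 63 64
f 80 64 65
f 82 84 81
f 85 82 81
f 81 84 83
f 83 85 81
f 82 88 84
f 86 82 85
f 86 88 82
f 84 88 83
f 87 85 83
f 83 88 87
f 87 86 85
f 88 86 87



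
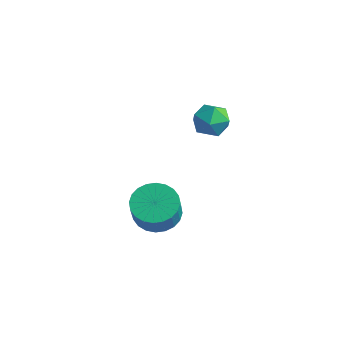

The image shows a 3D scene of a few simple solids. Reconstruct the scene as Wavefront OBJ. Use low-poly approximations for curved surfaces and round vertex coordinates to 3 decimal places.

v -0.907 -0.177 2.293
v -0.206 -0.758 2.206
v -1.814 -1.182 1.694
v -1.113 -1.763 1.607
v -1.433 -1.553 2.438
v -0.873 -0.932 2.808
v -1.147 -1.008 1.092
v -0.587 -0.387 1.462
v -0.355 -1.272 1.464
v -0.531 -1.609 2.296
v -1.489 -0.331 1.604
v -1.665 -0.668 2.436
v -2.337 -2.859 -3.663
v -1.755 -3.595 -4.178
v -1.382 -4.157 -2.952
v -1.963 -3.421 -2.437
v -1.474 -3.291 -4.124
v -1.1 -3.854 -2.898
v -1.323 -2.922 -4.001
v -0.95 -3.484 -2.774
v -1.327 -2.543 -3.826
v -0.954 -3.106 -2.599
v -1.485 -2.212 -3.626
v -1.112 -2.775 -2.399
v -1.773 -1.979 -3.431
v -1.399 -2.542 -2.205
v -2.146 -1.881 -3.273
v -1.772 -2.444 -2.046
v -2.548 -1.931 -3.173
v -2.175 -2.494 -1.947
v -2.918 -2.123 -3.148
v -2.545 -2.685 -1.922
v -3.2 -2.426 -3.202
v -2.826 -2.989 -1.976
v -3.35 -2.796 -3.326
v -2.977 -3.358 -2.099
v -3.346 -3.174 -3.501
v -2.973 -3.737 -2.274
v -3.188 -3.505 -3.701
v -2.815 -4.068 -2.474
v -2.901 -3.738 -3.895
v -2.527 -4.301 -2.669
v -2.528 -3.836 -4.054
v -2.154 -4.399 -2.827
v -2.125 -3.786 -4.153
v -1.752 -4.349 -2.927
f 1 12 6
f 1 6 2
f 1 2 8
f 1 8 11
f 1 11 12
f 2 6 10
f 6 12 5
f 12 11 3
f 11 8 7
f 8 2 9
f 4 10 5
f 4 5 3
f 4 3 7
f 4 7 9
f 4 9 10
f 5 10 6
f 3 5 12
f 7 3 11
f 9 7 8
f 10 9 2
f 14 13 17
f 14 17 15
f 15 17 18
f 15 18 16
f 17 13 19
f 17 19 18
f 18 19 20
f 18 20 16
f 19 13 21
f 19 21 20
f 20 21 22
f 20 22 16
f 21 13 23
f 21 23 22
f 22 23 24
f 22 24 16
f 23 13 25
f 23 25 24
f 24 25 26
f 24 26 16
f 25 13 27
f 25 27 26
f 26 27 28
f 26 28 16
f 27 13 29
f 27 29 28
f 28 29 30
f 28 30 16
f 29 13 31
f 29 31 30
f 30 31 32
f 30 32 16
f 31 13 33
f 31 33 32
f 32 33 34
f 32 34 16
f 33 13 35
f 33 35 34
f 34 35 36
f 34 36 16
f 35 13 37
f 35 37 36
f 36 37 38
f 36 38 16
f 37 13 39
f 37 39 38
f 38 39 40
f 38 40 16
f 39 13 41
f 39 41 40
f 40 41 42
f 40 42 16
f 41 13 43
f 41 43 42
f 42 43 44
f 42 44 16
f 43 13 45
f 43 45 44
f 44 45 46
f 44 46 16
f 45 13 14
f 45 14 46
f 46 14 15
f 46 15 16



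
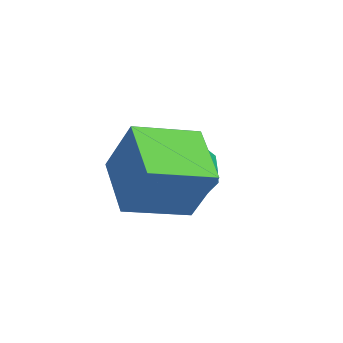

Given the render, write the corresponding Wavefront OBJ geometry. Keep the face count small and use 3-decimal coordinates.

v 0.283 -1.714 -0.125
v -1.513 -1.207 0.859
v 0.587 0.259 -0.589
v -1.21 0.767 0.395
v 1.29 -1.467 1.585
v -0.507 -0.959 2.569
v 1.593 0.507 1.121
v -0.203 1.014 2.105
v -2.384 2.087 -0.629
v -1.798 2.202 -1.066
v -0.97 1.627 -0.109
v -1.556 1.513 0.329
v -1.87 2.602 -0.764
v -1.042 2.027 0.193
v -2.182 2.761 -0.399
v -1.354 2.186 0.558
v -2.588 2.605 -0.141
v -1.76 2.03 0.816
v -2.899 2.207 -0.111
v -2.071 1.632 0.846
v -2.969 1.753 -0.323
v -2.141 1.178 0.634
v -2.765 1.455 -0.678
v -1.937 0.88 0.279
v -2.383 1.453 -1.01
v -1.555 0.879 -0.053
v -2.001 1.748 -1.163
v -1.173 1.173 -0.206
f 2 4 1
f 5 2 1
f 1 4 3
f 3 5 1
f 2 8 4
f 6 2 5
f 6 8 2
f 4 8 3
f 7 5 3
f 3 8 7
f 7 6 5
f 8 6 7
f 10 9 13
f 10 13 11
f 11 13 14
f 11 14 12
f 13 9 15
f 13 15 14
f 14 15 16
f 14 16 12
f 15 9 17
f 15 17 16
f 16 17 18
f 16 18 12
f 17 9 19
f 17 19 18
f 18 19 20
f 18 20 12
f 19 9 21
f 19 21 20
f 20 21 22
f 20 22 12
f 21 9 23
f 21 23 22
f 22 23 24
f 22 24 12
f 23 9 25
f 23 25 24
f 24 25 26
f 24 26 12
f 25 9 27
f 25 27 26
f 26 27 28
f 26 28 12
f 27 9 10
f 27 10 28
f 28 10 11
f 28 11 12



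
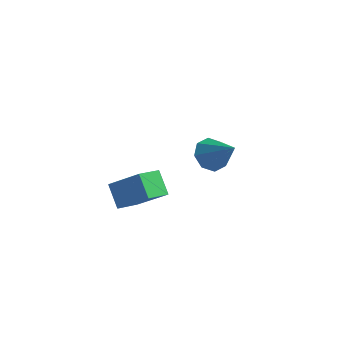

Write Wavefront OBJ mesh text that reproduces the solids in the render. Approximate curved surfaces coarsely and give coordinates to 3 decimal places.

v -1.468 -2.426 -1.043
v 0.141 -2.473 0.29
v -1.002 -1.201 -1.562
v 0.607 -1.247 -0.23
v -0.687 -3.133 -2.01
v 0.922 -3.179 -0.678
v -0.221 -1.907 -2.53
v 1.388 -1.954 -1.197
v 1.199 3.886 -2.777
v 1.801 4.659 -3.094
v 2.641 3.334 -1.383
v 1.318 4.873 -2.51
v 0.765 4.509 -2.082
v 0.466 3.78 -2.061
v 0.597 3.112 -2.46
v 1.08 2.898 -3.045
v 1.633 3.262 -3.473
v 1.932 3.991 -3.493
f 2 4 1
f 5 2 1
f 1 4 3
f 3 5 1
f 2 8 4
f 6 2 5
f 6 8 2
f 4 8 3
f 7 5 3
f 3 8 7
f 7 6 5
f 8 6 7
f 10 9 12
f 10 12 11
f 12 9 13
f 12 13 11
f 13 9 14
f 13 14 11
f 14 9 15
f 14 15 11
f 15 9 16
f 15 16 11
f 16 9 17
f 16 17 11
f 17 9 18
f 17 18 11
f 18 9 10
f 18 10 11



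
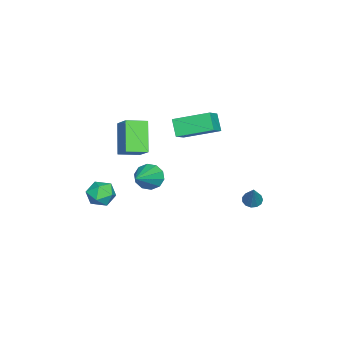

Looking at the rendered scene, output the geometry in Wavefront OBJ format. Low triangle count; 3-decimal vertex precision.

v -0.664 -4.072 2.089
v 0.136 -3.36 2.911
v -1.288 -3.098 1.853
v -0.488 -2.386 2.675
v 0.528 -3.674 0.585
v 1.328 -2.962 1.407
v -0.096 -2.7 0.349
v 0.704 -1.988 1.171
v -1.195 -2.576 -1.966
v -0.809 -2.343 -2.663
v 0.735 -2.684 -0.934
v -0.927 -1.92 -2.398
v -1.147 -1.748 -1.968
v -1.386 -1.892 -1.537
v -1.551 -2.298 -1.27
v -1.58 -2.81 -1.268
v -1.462 -3.233 -1.533
v -1.242 -3.405 -1.963
v -1.003 -3.261 -2.394
v -0.838 -2.855 -2.661
v -3.555 2.314 -4.284
v -3.101 2.362 -4.59
v -2.625 2.606 -2.856
v -3.222 2.646 -4.569
v -3.45 2.825 -4.458
v -3.711 2.841 -4.291
v -3.922 2.69 -4.122
v -4.017 2.42 -4.005
v -3.966 2.116 -3.976
v -3.784 1.874 -4.045
v -3.53 1.772 -4.19
v -3.284 1.842 -4.365
v -3.124 2.062 -4.514
v 1.732 -3.928 -1.155
v 2.154 -3.227 -1.353
v 2.906 -4.553 -0.867
v 3.328 -3.852 -1.065
v 2.847 -3.873 -0.376
v 2.121 -3.486 -0.553
v 2.939 -4.294 -1.667
v 2.213 -3.907 -1.844
v 2.899 -3.453 -1.669
v 2.843 -3.193 -0.871
v 2.217 -4.587 -1.349
v 2.161 -4.327 -0.551
v -0.654 -0.568 1.696
v -1.232 -0.951 2.55
v -0.899 1.309 2.37
v -1.476 0.927 3.225
v 0.356 -0.667 2.335
v -0.221 -1.049 3.19
v 0.112 1.211 3.01
v -0.466 0.828 3.864
f 2 4 1
f 5 2 1
f 1 4 3
f 3 5 1
f 2 8 4
f 6 2 5
f 6 8 2
f 4 8 3
f 7 5 3
f 3 8 7
f 7 6 5
f 8 6 7
f 10 9 12
f 10 12 11
f 12 9 13
f 12 13 11
f 13 9 14
f 13 14 11
f 14 9 15
f 14 15 11
f 15 9 16
f 15 16 11
f 16 9 17
f 16 17 11
f 17 9 18
f 17 18 11
f 18 9 19
f 18 19 11
f 19 9 20
f 19 20 11
f 20 9 10
f 20 10 11
f 22 21 24
f 22 24 23
f 24 21 25
f 24 25 23
f 25 21 26
f 25 26 23
f 26 21 27
f 26 27 23
f 27 21 28
f 27 28 23
f 28 21 29
f 28 29 23
f 29 21 30
f 29 30 23
f 30 21 31
f 30 31 23
f 31 21 32
f 31 32 23
f 32 21 33
f 32 33 23
f 33 21 22
f 33 22 23
f 34 45 39
f 34 39 35
f 34 35 41
f 34 41 44
f 34 44 45
f 35 39 43
f 39 45 38
f 45 44 36
f 44 41 40
f 41 35 42
f 37 43 38
f 37 38 36
f 37 36 40
f 37 40 42
f 37 42 43
f 38 43 39
f 36 38 45
f 40 36 44
f 42 40 41
f 43 42 35
f 47 49 46
f 50 47 46
f 46 49 48
f 48 50 46
f 47 53 49
f 51 47 50
f 51 53 47
f 49 53 48
f 52 50 48
f 48 53 52
f 52 51 50
f 53 51 52



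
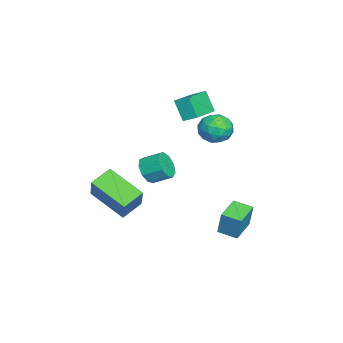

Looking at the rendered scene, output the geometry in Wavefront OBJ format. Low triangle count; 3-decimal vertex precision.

v -3.098 1.001 0.467
v -2.558 0.853 -0.322
v -2.962 -0.513 0.842
v -2.422 -0.661 0.053
v -2.072 -0.138 0.788
v -2.156 0.798 0.556
v -3.364 -0.458 -0.036
v -3.448 0.478 -0.268
v -2.723 -0.048 -0.633
v -1.924 0.149 -0.124
v -3.596 0.191 0.644
v -2.797 0.388 1.153
v -2.84 1.06 0.039
v -2.68 -0.72 0.481
v -2.475 -0.412 0.913
v -2.157 -0.499 0.449
v -2.603 1.027 0.555
v -2.286 0.94 0.091
v -2.001 0.358 0.744
v -3.234 -0.6 0.429
v -2.917 -0.687 -0.035
v -3.363 0.839 0.071
v -3.045 0.752 -0.393
v -3.519 -0.018 -0.224
v -2.619 0.443 -0.607
v -2.54 -0.447 -0.386
v -3.093 -0.327 -0.439
v -3.142 0.222 -0.575
v -2.15 0.559 -0.308
v -2.07 -0.33 -0.087
v -1.864 -0.023 0.345
v -1.914 0.527 0.208
v -2.247 0.03 -0.49
v -3.45 0.67 0.607
v -3.37 -0.219 0.828
v -3.606 -0.187 0.312
v -3.656 0.363 0.175
v -2.98 0.787 0.906
v -2.901 -0.103 1.127
v -2.378 0.118 1.095
v -2.427 0.667 0.959
v -3.273 0.31 1.01
v 1.295 -4.511 -1.504
v 2.402 -4.251 -0.083
v 2.188 -2.797 -2.513
v 3.295 -2.537 -1.092
v 2.145 -5.263 -2.028
v 3.252 -5.003 -0.607
v 3.038 -3.549 -3.037
v 4.145 -3.289 -1.616
v -0.018 1.222 -4.486
v 0.222 1.43 -3.112
v 0.264 2.224 -4.687
v 0.504 2.432 -3.313
v 1.396 0.788 -4.667
v 1.636 0.996 -3.293
v 1.678 1.79 -4.868
v 1.918 1.998 -3.494
v -2.154 -1.824 2.403
v -1.996 -1.102 2.781
v -4.016 -1.183 1.955
v -3.859 -0.461 2.332
v -1.701 -1.319 1.248
v -1.544 -0.597 1.625
v -3.564 -0.678 0.799
v -3.406 0.044 1.177
v -1.263 -3.048 -2.164
v -0.73 -3.387 -1.61
v -0.643 -2.392 -1.083
v -1.177 -2.052 -1.636
v -0.44 -3.175 -2.059
v -0.353 -2.18 -1.531
v -0.535 -2.904 -2.556
v -0.448 -1.908 -2.029
v -0.971 -2.7 -2.87
v -0.884 -1.704 -2.342
v -1.544 -2.658 -2.853
v -1.457 -1.663 -2.326
v -1.985 -2.799 -2.514
v -1.898 -1.804 -1.987
v -2.089 -3.057 -2.011
v -2.002 -2.061 -1.484
v -1.807 -3.31 -1.579
v -1.72 -2.314 -1.052
v -1.27 -3.44 -1.421
v -1.183 -2.445 -0.894
f 1 38 17
f 38 12 41
f 17 41 6
f 38 41 17
f 1 17 13
f 17 6 18
f 13 18 2
f 17 18 13
f 1 13 22
f 13 2 23
f 22 23 8
f 13 23 22
f 1 22 34
f 22 8 37
f 34 37 11
f 22 37 34
f 1 34 38
f 34 11 42
f 38 42 12
f 34 42 38
f 2 18 29
f 18 6 32
f 29 32 10
f 18 32 29
f 6 41 19
f 41 12 40
f 19 40 5
f 41 40 19
f 12 42 39
f 42 11 35
f 39 35 3
f 42 35 39
f 11 37 36
f 37 8 24
f 36 24 7
f 37 24 36
f 8 23 28
f 23 2 25
f 28 25 9
f 23 25 28
f 4 30 16
f 30 10 31
f 16 31 5
f 30 31 16
f 4 16 14
f 16 5 15
f 14 15 3
f 16 15 14
f 4 14 21
f 14 3 20
f 21 20 7
f 14 20 21
f 4 21 26
f 21 7 27
f 26 27 9
f 21 27 26
f 4 26 30
f 26 9 33
f 30 33 10
f 26 33 30
f 5 31 19
f 31 10 32
f 19 32 6
f 31 32 19
f 3 15 39
f 15 5 40
f 39 40 12
f 15 40 39
f 7 20 36
f 20 3 35
f 36 35 11
f 20 35 36
f 9 27 28
f 27 7 24
f 28 24 8
f 27 24 28
f 10 33 29
f 33 9 25
f 29 25 2
f 33 25 29
f 44 46 43
f 47 44 43
f 43 46 45
f 45 47 43
f 44 50 46
f 48 44 47
f 48 50 44
f 46 50 45
f 49 47 45
f 45 50 49
f 49 48 47
f 50 48 49
f 52 54 51
f 55 52 51
f 51 54 53
f 53 55 51
f 52 58 54
f 56 52 55
f 56 58 52
f 54 58 53
f 57 55 53
f 53 58 57
f 57 56 55
f 58 56 57
f 60 62 59
f 63 60 59
f 59 62 61
f 61 63 59
f 60 66 62
f 64 60 63
f 64 66 60
f 62 66 61
f 65 63 61
f 61 66 65
f 65 64 63
f 66 64 65
f 68 67 71
f 68 71 69
f 69 71 72
f 69 72 70
f 71 67 73
f 71 73 72
f 72 73 74
f 72 74 70
f 73 67 75
f 73 75 74
f 74 75 76
f 74 76 70
f 75 67 77
f 75 77 76
f 76 77 78
f 76 78 70
f 77 67 79
f 77 79 78
f 78 79 80
f 78 80 70
f 79 67 81
f 79 81 80
f 80 81 82
f 80 82 70
f 81 67 83
f 81 83 82
f 82 83 84
f 82 84 70
f 83 67 85
f 83 85 84
f 84 85 86
f 84 86 70
f 85 67 68
f 85 68 86
f 86 68 69
f 86 69 70



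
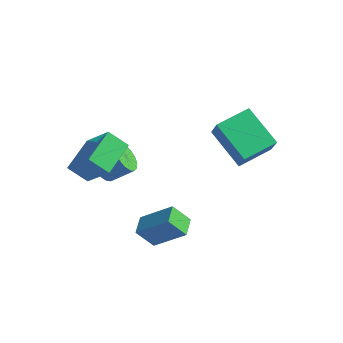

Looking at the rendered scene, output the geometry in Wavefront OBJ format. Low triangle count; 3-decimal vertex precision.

v 1.68 -3.825 -1.648
v 1.01 -4.177 -0.768
v 1.356 -2.938 -1.539
v 0.687 -3.29 -0.66
v 3.053 -3.47 -0.46
v 2.384 -3.822 0.419
v 2.73 -2.583 -0.352
v 2.06 -2.935 0.528
v -2.215 -4.33 2.187
v -0.904 -4.653 3.689
v -2.318 -2.663 2.635
v -1.007 -2.985 4.137
v -1.373 -4.095 1.503
v -0.062 -4.417 3.005
v -1.476 -2.427 1.951
v -0.165 -2.75 3.453
v -1.794 -2.284 0.728
v -1.24 -2.548 0.263
v -0.373 -2.04 1.006
v -0.926 -1.776 1.472
v -1.318 -2.215 0.127
v -0.451 -1.707 0.87
v -1.505 -1.897 0.128
v -0.638 -1.389 0.871
v -1.759 -1.668 0.267
v -0.892 -1.16 1.01
v -2.02 -1.581 0.512
v -1.153 -1.073 1.255
v -2.229 -1.654 0.806
v -1.362 -1.146 1.549
v -2.339 -1.872 1.082
v -1.472 -1.364 1.826
v -2.323 -2.184 1.278
v -1.456 -1.676 2.021
v -2.187 -2.519 1.347
v -1.32 -2.011 2.091
v -1.96 -2.8 1.275
v -1.093 -2.292 2.018
v -1.695 -2.963 1.077
v -0.828 -2.455 1.821
v -1.453 -2.971 0.8
v -0.586 -2.463 1.543
v -1.288 -2.821 0.506
v -0.421 -2.313 1.249
v 1.664 0.942 2.276
v 2.161 0.502 3.359
v 2.382 2.456 2.561
v 2.88 2.017 3.644
v 3.38 0.323 1.236
v 3.878 -0.116 2.319
v 4.099 1.838 1.521
v 4.596 1.398 2.604
f 2 4 1
f 5 2 1
f 1 4 3
f 3 5 1
f 2 8 4
f 6 2 5
f 6 8 2
f 4 8 3
f 7 5 3
f 3 8 7
f 7 6 5
f 8 6 7
f 10 12 9
f 13 10 9
f 9 12 11
f 11 13 9
f 10 16 12
f 14 10 13
f 14 16 10
f 12 16 11
f 15 13 11
f 11 16 15
f 15 14 13
f 16 14 15
f 18 17 21
f 18 21 19
f 19 21 22
f 19 22 20
f 21 17 23
f 21 23 22
f 22 23 24
f 22 24 20
f 23 17 25
f 23 25 24
f 24 25 26
f 24 26 20
f 25 17 27
f 25 27 26
f 26 27 28
f 26 28 20
f 27 17 29
f 27 29 28
f 28 29 30
f 28 30 20
f 29 17 31
f 29 31 30
f 30 31 32
f 30 32 20
f 31 17 33
f 31 33 32
f 32 33 34
f 32 34 20
f 33 17 35
f 33 35 34
f 34 35 36
f 34 36 20
f 35 17 37
f 35 37 36
f 36 37 38
f 36 38 20
f 37 17 39
f 37 39 38
f 38 39 40
f 38 40 20
f 39 17 41
f 39 41 40
f 40 41 42
f 40 42 20
f 41 17 43
f 41 43 42
f 42 43 44
f 42 44 20
f 43 17 18
f 43 18 44
f 44 18 19
f 44 19 20
f 46 48 45
f 49 46 45
f 45 48 47
f 47 49 45
f 46 52 48
f 50 46 49
f 50 52 46
f 48 52 47
f 51 49 47
f 47 52 51
f 51 50 49
f 52 50 51



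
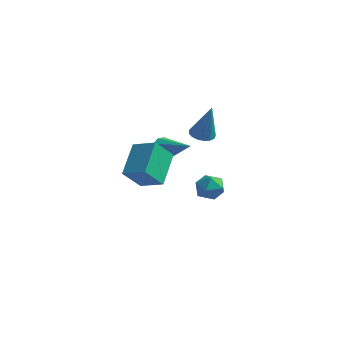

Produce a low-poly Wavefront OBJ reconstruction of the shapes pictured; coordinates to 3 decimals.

v -0.371 -0.32 0.075
v -0.051 0.119 -0.413
v 1.391 -0.68 0.905
v -0.168 0.369 -0.056
v -0.362 0.356 0.351
v -0.56 0.085 0.652
v -0.685 -0.341 0.733
v -0.69 -0.759 0.563
v -0.573 -1.009 0.206
v -0.379 -0.996 -0.201
v -0.181 -0.724 -0.502
v -0.056 -0.299 -0.583
v 1.502 0.338 1.338
v 1.903 -0.218 1.196
v 2.098 0.242 3.402
v 2.108 0.043 1.149
v 2.174 0.371 1.146
v 2.086 0.692 1.186
v 1.865 0.932 1.261
v 1.56 1.036 1.354
v 1.242 0.98 1.443
v 0.983 0.777 1.509
v 0.844 0.473 1.535
v 0.855 0.139 1.516
v 1.014 -0.15 1.456
v 1.285 -0.327 1.37
v 1.606 -0.351 1.276
v 0.077 -5.16 0.778
v -0.293 -3.49 1.908
v 0.569 -4.256 -0.395
v 0.199 -2.587 0.736
v 1.381 -5.213 1.284
v 1.011 -3.544 2.415
v 1.873 -4.31 0.112
v 1.503 -2.64 1.242
v 0.657 3.215 -4.036
v 1.251 3.041 -3.377
v 0.489 1.779 -4.263
v 1.083 1.605 -3.604
v 0.273 1.953 -3.403
v 0.377 2.84 -3.262
v 1.363 1.98 -4.378
v 1.467 2.867 -4.237
v 1.687 2.277 -3.588
v 1.014 2.261 -2.985
v 0.726 2.559 -4.655
v 0.053 2.543 -4.052
f 2 1 4
f 2 4 3
f 4 1 5
f 4 5 3
f 5 1 6
f 5 6 3
f 6 1 7
f 6 7 3
f 7 1 8
f 7 8 3
f 8 1 9
f 8 9 3
f 9 1 10
f 9 10 3
f 10 1 11
f 10 11 3
f 11 1 12
f 11 12 3
f 12 1 2
f 12 2 3
f 14 13 16
f 14 16 15
f 16 13 17
f 16 17 15
f 17 13 18
f 17 18 15
f 18 13 19
f 18 19 15
f 19 13 20
f 19 20 15
f 20 13 21
f 20 21 15
f 21 13 22
f 21 22 15
f 22 13 23
f 22 23 15
f 23 13 24
f 23 24 15
f 24 13 25
f 24 25 15
f 25 13 26
f 25 26 15
f 26 13 27
f 26 27 15
f 27 13 14
f 27 14 15
f 29 31 28
f 32 29 28
f 28 31 30
f 30 32 28
f 29 35 31
f 33 29 32
f 33 35 29
f 31 35 30
f 34 32 30
f 30 35 34
f 34 33 32
f 35 33 34
f 36 47 41
f 36 41 37
f 36 37 43
f 36 43 46
f 36 46 47
f 37 41 45
f 41 47 40
f 47 46 38
f 46 43 42
f 43 37 44
f 39 45 40
f 39 40 38
f 39 38 42
f 39 42 44
f 39 44 45
f 40 45 41
f 38 40 47
f 42 38 46
f 44 42 43
f 45 44 37



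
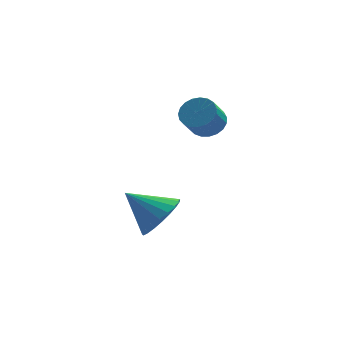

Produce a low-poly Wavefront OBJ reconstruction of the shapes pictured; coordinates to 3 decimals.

v -0.202 3.844 2.635
v 0.386 4.04 3.058
v -0.011 3.392 3.908
v -0.598 3.196 3.485
v 0.178 4.261 3.129
v -0.218 3.614 3.98
v -0.096 4.41 3.115
v -0.492 3.763 3.966
v -0.388 4.461 3.018
v -0.784 3.814 3.869
v -0.648 4.405 2.855
v -1.044 3.758 3.705
v -0.83 4.253 2.653
v -1.227 3.605 3.504
v -0.904 4.029 2.449
v -1.301 3.382 3.299
v -0.857 3.774 2.276
v -1.253 3.126 3.127
v -0.696 3.53 2.166
v -1.093 2.883 3.016
v -0.45 3.341 2.137
v -0.846 2.694 2.987
v -0.161 3.239 2.193
v -0.557 2.591 3.044
v 0.121 3.241 2.326
v -0.275 2.594 3.177
v 0.347 3.347 2.513
v -0.049 2.7 3.363
v 0.478 3.54 2.72
v 0.082 2.892 3.571
v 0.492 3.785 2.913
v 0.096 3.137 3.764
v -1.915 1.877 -1.309
v -1.338 2.66 -0.864
v -3.245 2.243 -0.231
v -1.547 2.874 -1.193
v -1.818 2.916 -1.543
v -2.107 2.778 -1.852
v -2.363 2.484 -2.067
v -2.541 2.085 -2.151
v -2.611 1.65 -2.09
v -2.561 1.254 -1.893
v -2.399 0.966 -1.595
v -2.153 0.835 -1.248
v -1.867 0.884 -0.911
v -1.589 1.105 -0.643
v -1.367 1.459 -0.49
v -1.24 1.886 -0.479
v -1.23 2.31 -0.611
f 2 1 5
f 2 5 3
f 3 5 6
f 3 6 4
f 5 1 7
f 5 7 6
f 6 7 8
f 6 8 4
f 7 1 9
f 7 9 8
f 8 9 10
f 8 10 4
f 9 1 11
f 9 11 10
f 10 11 12
f 10 12 4
f 11 1 13
f 11 13 12
f 12 13 14
f 12 14 4
f 13 1 15
f 13 15 14
f 14 15 16
f 14 16 4
f 15 1 17
f 15 17 16
f 16 17 18
f 16 18 4
f 17 1 19
f 17 19 18
f 18 19 20
f 18 20 4
f 19 1 21
f 19 21 20
f 20 21 22
f 20 22 4
f 21 1 23
f 21 23 22
f 22 23 24
f 22 24 4
f 23 1 25
f 23 25 24
f 24 25 26
f 24 26 4
f 25 1 27
f 25 27 26
f 26 27 28
f 26 28 4
f 27 1 29
f 27 29 28
f 28 29 30
f 28 30 4
f 29 1 31
f 29 31 30
f 30 31 32
f 30 32 4
f 31 1 2
f 31 2 32
f 32 2 3
f 32 3 4
f 34 33 36
f 34 36 35
f 36 33 37
f 36 37 35
f 37 33 38
f 37 38 35
f 38 33 39
f 38 39 35
f 39 33 40
f 39 40 35
f 40 33 41
f 40 41 35
f 41 33 42
f 41 42 35
f 42 33 43
f 42 43 35
f 43 33 44
f 43 44 35
f 44 33 45
f 44 45 35
f 45 33 46
f 45 46 35
f 46 33 47
f 46 47 35
f 47 33 48
f 47 48 35
f 48 33 49
f 48 49 35
f 49 33 34
f 49 34 35



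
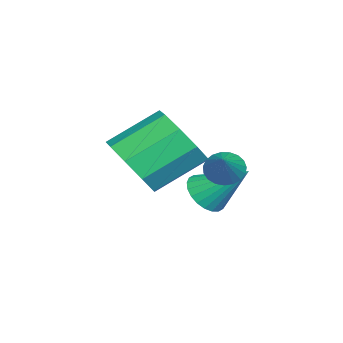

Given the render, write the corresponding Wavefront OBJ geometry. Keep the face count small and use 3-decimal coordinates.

v 1.054 -2.597 -3.1
v 1.309 -2.217 -3.59
v 1.286 -1.463 -2.1
v 1.056 -2.154 -3.603
v 0.802 -2.158 -3.539
v 0.587 -2.229 -3.409
v 0.443 -2.356 -3.232
v 0.392 -2.52 -3.034
v 0.442 -2.695 -2.847
v 0.585 -2.856 -2.699
v 0.799 -2.977 -2.611
v 1.053 -3.04 -2.598
v 1.306 -3.036 -2.662
v 1.521 -2.965 -2.792
v 1.665 -2.838 -2.969
v 1.716 -2.674 -3.166
v 1.667 -2.498 -3.354
v 1.523 -2.338 -3.502
v 0.991 -4.579 -2.423
v 1.889 -4.034 -2.4
v 1.127 -2.817 -1.454
v 0.229 -3.361 -1.477
v 1.497 -3.838 -2.969
v 0.735 -2.62 -2.022
v 0.868 -3.988 -3.282
v 0.106 -2.77 -2.336
v 0.297 -4.414 -3.194
v -0.465 -3.197 -2.247
v 0.051 -4.918 -2.745
v -0.712 -3.7 -1.798
v 0.244 -5.262 -2.145
v -0.518 -4.045 -1.199
v 0.787 -5.287 -1.676
v 0.025 -4.07 -0.729
v 1.426 -4.981 -1.556
v 0.664 -3.763 -0.61
v 1.861 -4.486 -1.842
v 1.098 -3.269 -0.896
v 2.463 -1.815 -1.552
v 2.769 -1.76 -1.982
v 3.477 -1.645 -0.808
v 2.706 -1.552 -1.943
v 2.6 -1.39 -1.837
v 2.471 -1.301 -1.682
v 2.341 -1.302 -1.504
v 2.232 -1.391 -1.335
v 2.162 -1.553 -1.203
v 2.145 -1.761 -1.132
v 2.182 -1.978 -1.133
v 2.268 -2.167 -1.207
v 2.388 -2.295 -1.341
v 2.521 -2.34 -1.511
v 2.643 -2.295 -1.688
v 2.735 -2.166 -1.842
v 2.779 -1.977 -1.946
f 2 1 4
f 2 4 3
f 4 1 5
f 4 5 3
f 5 1 6
f 5 6 3
f 6 1 7
f 6 7 3
f 7 1 8
f 7 8 3
f 8 1 9
f 8 9 3
f 9 1 10
f 9 10 3
f 10 1 11
f 10 11 3
f 11 1 12
f 11 12 3
f 12 1 13
f 12 13 3
f 13 1 14
f 13 14 3
f 14 1 15
f 14 15 3
f 15 1 16
f 15 16 3
f 16 1 17
f 16 17 3
f 17 1 18
f 17 18 3
f 18 1 2
f 18 2 3
f 20 19 23
f 20 23 21
f 21 23 24
f 21 24 22
f 23 19 25
f 23 25 24
f 24 25 26
f 24 26 22
f 25 19 27
f 25 27 26
f 26 27 28
f 26 28 22
f 27 19 29
f 27 29 28
f 28 29 30
f 28 30 22
f 29 19 31
f 29 31 30
f 30 31 32
f 30 32 22
f 31 19 33
f 31 33 32
f 32 33 34
f 32 34 22
f 33 19 35
f 33 35 34
f 34 35 36
f 34 36 22
f 35 19 37
f 35 37 36
f 36 37 38
f 36 38 22
f 37 19 20
f 37 20 38
f 38 20 21
f 38 21 22
f 40 39 42
f 40 42 41
f 42 39 43
f 42 43 41
f 43 39 44
f 43 44 41
f 44 39 45
f 44 45 41
f 45 39 46
f 45 46 41
f 46 39 47
f 46 47 41
f 47 39 48
f 47 48 41
f 48 39 49
f 48 49 41
f 49 39 50
f 49 50 41
f 50 39 51
f 50 51 41
f 51 39 52
f 51 52 41
f 52 39 53
f 52 53 41
f 53 39 54
f 53 54 41
f 54 39 55
f 54 55 41
f 55 39 40
f 55 40 41



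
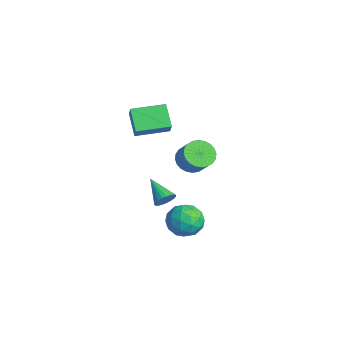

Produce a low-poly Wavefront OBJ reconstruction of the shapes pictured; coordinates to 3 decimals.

v 3.136 -1.523 -2.638
v 4.233 -1.527 -2.271
v 3.107 -3.393 -2.569
v 4.204 -3.397 -2.202
v 3.364 -3 -1.512
v 3.382 -1.845 -1.555
v 3.958 -3.075 -3.285
v 3.976 -1.92 -3.328
v 4.741 -2.486 -2.671
v 4.374 -2.44 -1.575
v 2.966 -2.48 -3.265
v 2.599 -2.434 -2.169
v 3.687 -1.361 -2.461
v 3.653 -3.559 -2.379
v 3.16 -3.326 -1.974
v 3.804 -3.328 -1.758
v 3.187 -1.548 -2.04
v 3.832 -1.55 -1.824
v 3.321 -2.416 -1.378
v 3.508 -3.37 -3.016
v 4.153 -3.372 -2.8
v 3.536 -1.592 -3.082
v 4.18 -1.594 -2.866
v 4.019 -2.504 -3.462
v 4.63 -1.927 -2.48
v 4.613 -3.026 -2.439
v 4.468 -2.837 -3.076
v 4.479 -2.157 -3.101
v 4.415 -1.899 -1.836
v 4.398 -2.999 -1.795
v 3.904 -2.766 -1.39
v 3.915 -2.086 -1.415
v 4.713 -2.463 -2.071
v 2.942 -1.921 -3.045
v 2.925 -3.021 -3.004
v 3.425 -2.834 -3.425
v 3.436 -2.154 -3.45
v 2.727 -1.894 -2.401
v 2.71 -2.993 -2.36
v 2.861 -2.763 -1.739
v 2.872 -2.083 -1.764
v 2.627 -2.457 -2.769
v -3.422 -2.943 0.089
v -4.701 -2.83 1.173
v -3.125 -0.878 0.226
v -4.404 -0.766 1.31
v -2.656 -3.114 1.01
v -3.935 -3.002 2.094
v -2.359 -1.05 1.147
v -3.638 -0.937 2.231
v 4.003 -3.716 -0.172
v 4.285 -3.489 0.392
v 2.557 -4.064 0.692
v 4.168 -3.259 0.289
v 4.023 -3.107 0.106
v 3.874 -3.06 -0.125
v 3.747 -3.127 -0.363
v 3.664 -3.296 -0.569
v 3.641 -3.537 -0.706
v 3.679 -3.809 -0.751
v 3.774 -4.066 -0.696
v 3.908 -4.261 -0.55
v 4.059 -4.363 -0.339
v 4.2 -4.352 -0.098
v 4.307 -4.232 0.129
v 4.361 -4.022 0.304
v 4.354 -3.76 0.397
v -1.773 -0.071 -1.52
v -1.216 0.493 -2.113
v -0.21 0.656 -1.013
v -0.767 0.091 -0.42
v -1.442 0.759 -1.946
v -0.435 0.921 -0.846
v -1.718 0.898 -1.714
v -0.711 1.061 -0.614
v -2.002 0.89 -1.453
v -0.996 1.052 -0.353
v -2.251 0.735 -1.202
v -1.245 0.898 -0.102
v -2.428 0.458 -0.999
v -1.422 0.62 0.101
v -2.505 0.1 -0.876
v -1.499 0.262 0.224
v -2.471 -0.284 -0.851
v -1.464 -0.122 0.25
v -2.33 -0.636 -0.927
v -1.324 -0.473 0.173
v -2.105 -0.901 -1.094
v -1.098 -0.739 0.006
v -1.829 -1.041 -1.326
v -0.822 -0.878 -0.226
v -1.544 -1.032 -1.587
v -0.538 -0.87 -0.487
v -1.295 -0.878 -1.838
v -0.289 -0.715 -0.738
v -1.118 -0.6 -2.041
v -0.112 -0.438 -0.941
v -1.041 -0.242 -2.164
v -0.035 -0.08 -1.064
v -1.076 0.142 -2.19
v -0.069 0.304 -1.089
f 1 38 17
f 38 12 41
f 17 41 6
f 38 41 17
f 1 17 13
f 17 6 18
f 13 18 2
f 17 18 13
f 1 13 22
f 13 2 23
f 22 23 8
f 13 23 22
f 1 22 34
f 22 8 37
f 34 37 11
f 22 37 34
f 1 34 38
f 34 11 42
f 38 42 12
f 34 42 38
f 2 18 29
f 18 6 32
f 29 32 10
f 18 32 29
f 6 41 19
f 41 12 40
f 19 40 5
f 41 40 19
f 12 42 39
f 42 11 35
f 39 35 3
f 42 35 39
f 11 37 36
f 37 8 24
f 36 24 7
f 37 24 36
f 8 23 28
f 23 2 25
f 28 25 9
f 23 25 28
f 4 30 16
f 30 10 31
f 16 31 5
f 30 31 16
f 4 16 14
f 16 5 15
f 14 15 3
f 16 15 14
f 4 14 21
f 14 3 20
f 21 20 7
f 14 20 21
f 4 21 26
f 21 7 27
f 26 27 9
f 21 27 26
f 4 26 30
f 26 9 33
f 30 33 10
f 26 33 30
f 5 31 19
f 31 10 32
f 19 32 6
f 31 32 19
f 3 15 39
f 15 5 40
f 39 40 12
f 15 40 39
f 7 20 36
f 20 3 35
f 36 35 11
f 20 35 36
f 9 27 28
f 27 7 24
f 28 24 8
f 27 24 28
f 10 33 29
f 33 9 25
f 29 25 2
f 33 25 29
f 44 46 43
f 47 44 43
f 43 46 45
f 45 47 43
f 44 50 46
f 48 44 47
f 48 50 44
f 46 50 45
f 49 47 45
f 45 50 49
f 49 48 47
f 50 48 49
f 52 51 54
f 52 54 53
f 54 51 55
f 54 55 53
f 55 51 56
f 55 56 53
f 56 51 57
f 56 57 53
f 57 51 58
f 57 58 53
f 58 51 59
f 58 59 53
f 59 51 60
f 59 60 53
f 60 51 61
f 60 61 53
f 61 51 62
f 61 62 53
f 62 51 63
f 62 63 53
f 63 51 64
f 63 64 53
f 64 51 65
f 64 65 53
f 65 51 66
f 65 66 53
f 66 51 67
f 66 67 53
f 67 51 52
f 67 52 53
f 69 68 72
f 69 72 70
f 70 72 73
f 70 73 71
f 72 68 74
f 72 74 73
f 73 74 75
f 73 75 71
f 74 68 76
f 74 76 75
f 75 76 77
f 75 77 71
f 76 68 78
f 76 78 77
f 77 78 79
f 77 79 71
f 78 68 80
f 78 80 79
f 79 80 81
f 79 81 71
f 80 68 82
f 80 82 81
f 81 82 83
f 81 83 71
f 82 68 84
f 82 84 83
f 83 84 85
f 83 85 71
f 84 68 86
f 84 86 85
f 85 86 87
f 85 87 71
f 86 68 88
f 86 88 87
f 87 88 89
f 87 89 71
f 88 68 90
f 88 90 89
f 89 90 91
f 89 91 71
f 90 68 92
f 90 92 91
f 91 92 93
f 91 93 71
f 92 68 94
f 92 94 93
f 93 94 95
f 93 95 71
f 94 68 96
f 94 96 95
f 95 96 97
f 95 97 71
f 96 68 98
f 96 98 97
f 97 98 99
f 97 99 71
f 98 68 100
f 98 100 99
f 99 100 101
f 99 101 71
f 100 68 69
f 100 69 101
f 101 69 70
f 101 70 71

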